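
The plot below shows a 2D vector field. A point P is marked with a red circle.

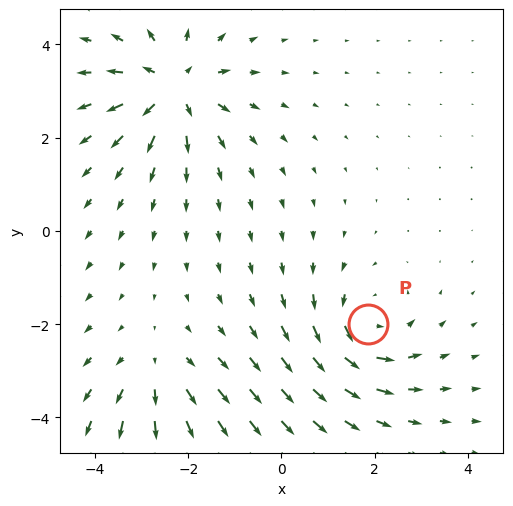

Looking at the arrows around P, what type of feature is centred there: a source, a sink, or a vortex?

At P (1.8, -2.0) the arrows circulate counterclockwise. Divergence ≈0, curl about +3 — near-zero divergence with nonzero curl is a vortex.

vortex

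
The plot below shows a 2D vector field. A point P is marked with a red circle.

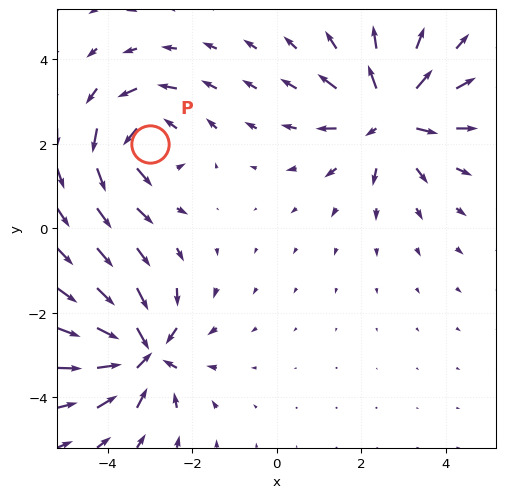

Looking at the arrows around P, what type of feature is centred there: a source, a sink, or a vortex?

vortex

At P (-3.0, 2.0) the arrows circulate counterclockwise. Divergence ≈0, curl about +5 — near-zero divergence with nonzero curl is a vortex.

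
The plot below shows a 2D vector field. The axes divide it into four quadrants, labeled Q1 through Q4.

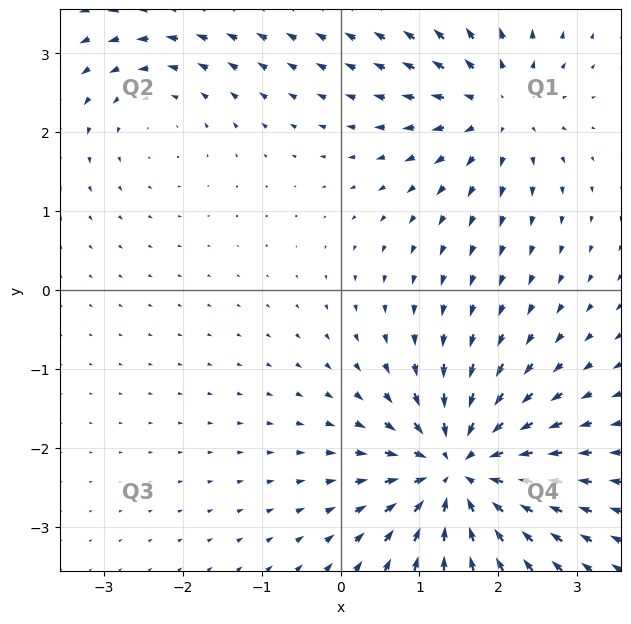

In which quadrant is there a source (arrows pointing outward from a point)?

Q1

The source sits at approximately (2.0, 2.3), which lies in quadrant Q1. The divergence there is about +4, positive as expected for a source.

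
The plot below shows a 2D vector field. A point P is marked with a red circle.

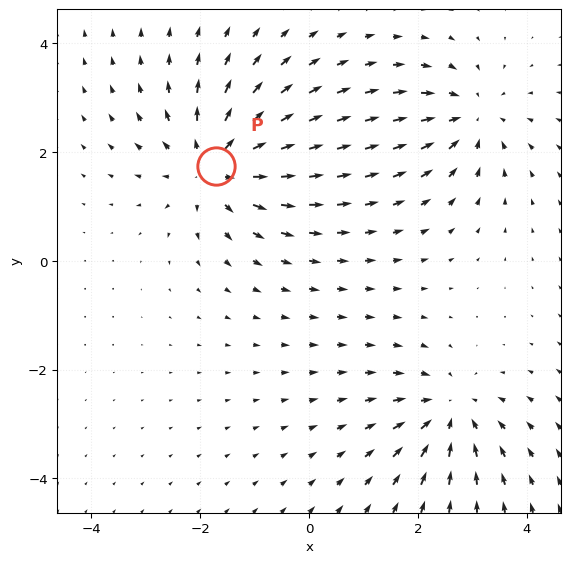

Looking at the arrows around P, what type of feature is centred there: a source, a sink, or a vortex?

At P (-1.7, 1.7) the arrows spread outward. Divergence about +5, curl ≈0 — positive divergence with near-zero curl is a source.

source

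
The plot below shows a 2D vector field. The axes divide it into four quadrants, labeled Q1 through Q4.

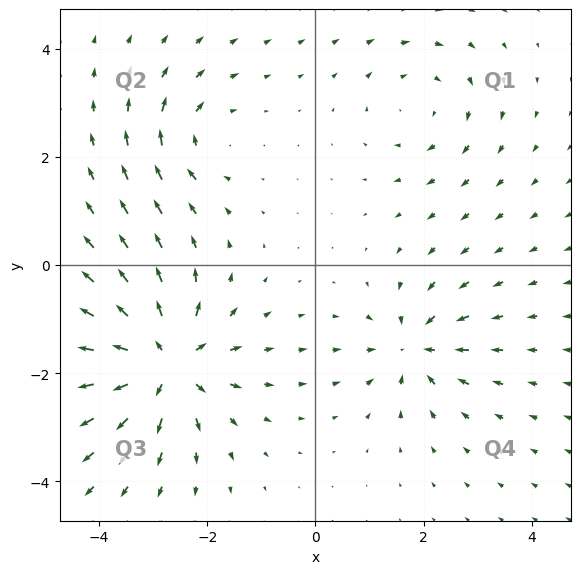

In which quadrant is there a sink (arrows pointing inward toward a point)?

Q4

The sink sits at approximately (1.8, -1.5), which lies in quadrant Q4. The divergence there is about -4, negative as expected for a sink.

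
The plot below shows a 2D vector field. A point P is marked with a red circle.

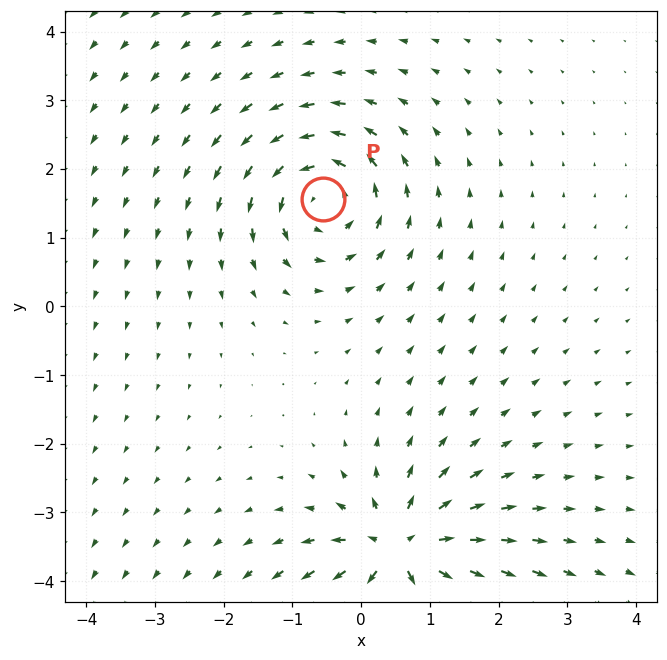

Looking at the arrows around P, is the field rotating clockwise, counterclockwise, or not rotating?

counterclockwise

Near P at (-0.6, 1.6) the arrows circulate counterclockwise. The curl (z-component) there is about +5; positive curl means counterclockwise rotation.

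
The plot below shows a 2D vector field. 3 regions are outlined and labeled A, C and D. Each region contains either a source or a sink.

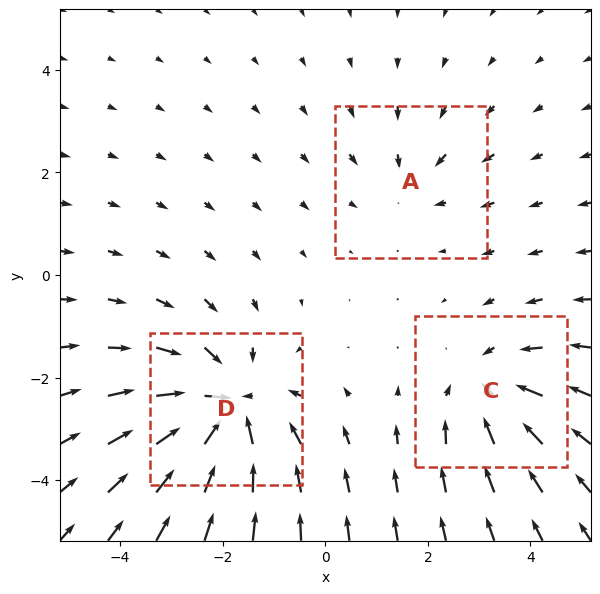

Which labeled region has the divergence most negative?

Divergence at each region's feature centre — A: about -2, C: about -3, D: about -5. Region D is most negative.

D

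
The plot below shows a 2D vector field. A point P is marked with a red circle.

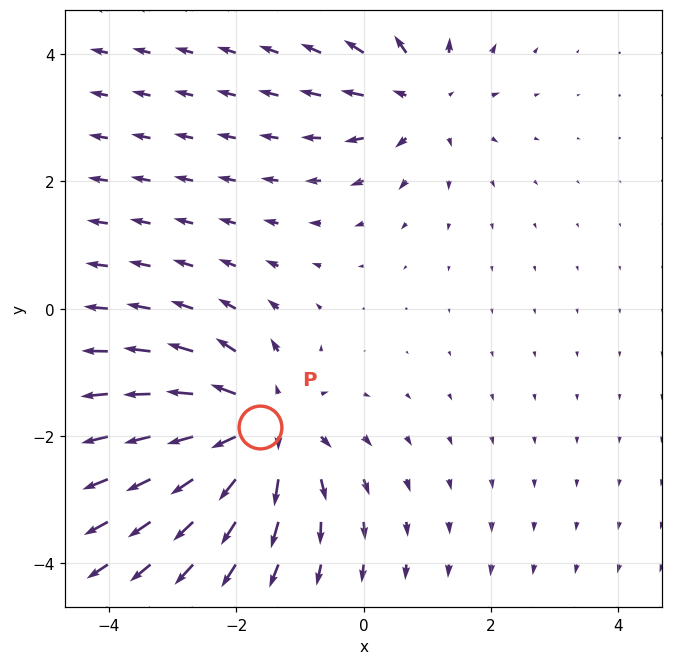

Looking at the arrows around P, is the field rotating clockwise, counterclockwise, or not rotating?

not rotating

Near P at (-1.6, -1.9) the arrows show no circulation. The curl there is ≈0.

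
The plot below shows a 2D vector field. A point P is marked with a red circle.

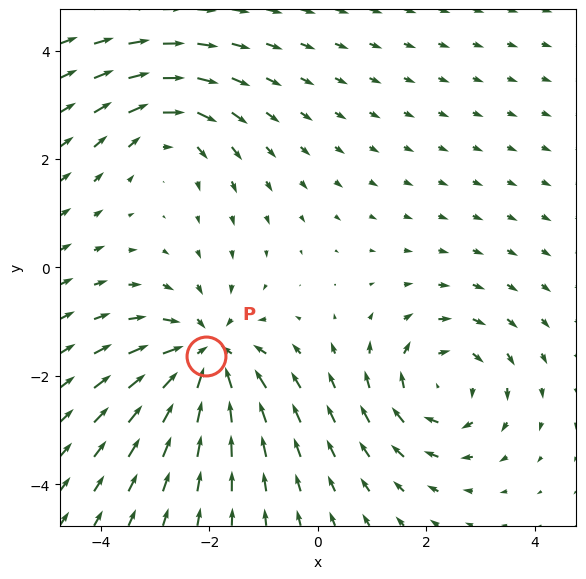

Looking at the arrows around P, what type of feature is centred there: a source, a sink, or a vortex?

At P (-2.1, -1.6) the arrows converge inward. Divergence about -6, curl ≈0 — negative divergence with near-zero curl is a sink.

sink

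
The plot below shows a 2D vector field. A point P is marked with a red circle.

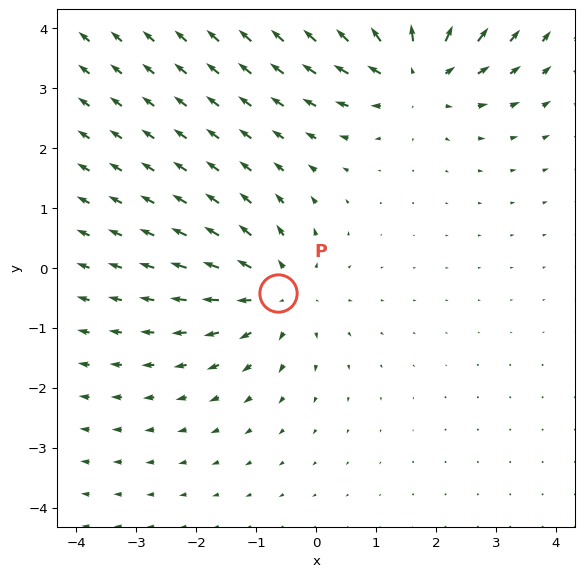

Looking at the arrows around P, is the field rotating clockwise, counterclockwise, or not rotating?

Near P at (-0.6, -0.4) the arrows show no circulation. The curl there is ≈0.

not rotating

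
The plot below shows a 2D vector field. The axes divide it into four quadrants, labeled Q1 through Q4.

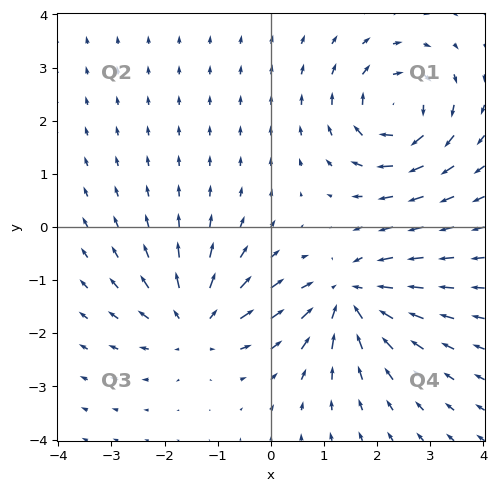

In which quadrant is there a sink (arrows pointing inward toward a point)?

The sink sits at approximately (1.4, -1.3), which lies in quadrant Q4. The divergence there is about -4, negative as expected for a sink.

Q4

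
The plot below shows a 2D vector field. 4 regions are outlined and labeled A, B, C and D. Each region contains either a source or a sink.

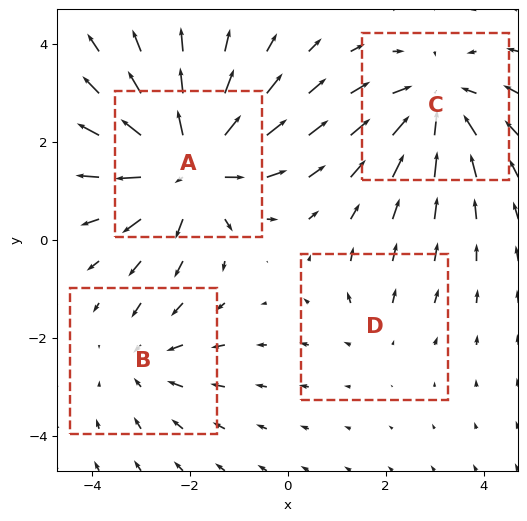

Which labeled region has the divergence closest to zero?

Divergence at each region's feature centre — A: about +6, B: about -3, C: about -4, D: about +2. Region D is closest to zero.

D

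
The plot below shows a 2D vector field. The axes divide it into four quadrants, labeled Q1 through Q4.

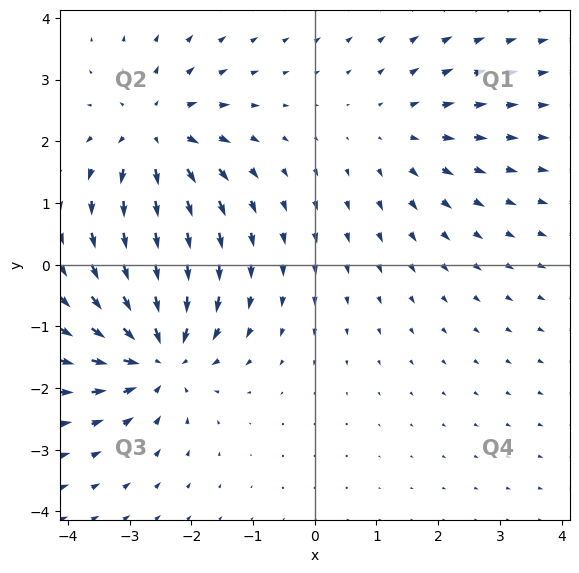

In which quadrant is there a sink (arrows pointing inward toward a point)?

The sink sits at approximately (-2.5, -1.5), which lies in quadrant Q3. The divergence there is about -5, negative as expected for a sink.

Q3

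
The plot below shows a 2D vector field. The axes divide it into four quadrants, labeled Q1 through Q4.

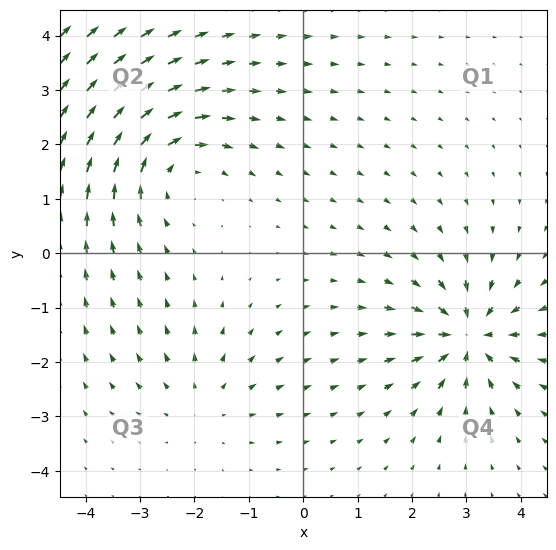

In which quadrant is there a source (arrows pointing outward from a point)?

Q3

The source sits at approximately (-1.8, -2.8), which lies in quadrant Q3. The divergence there is about +2, positive as expected for a source.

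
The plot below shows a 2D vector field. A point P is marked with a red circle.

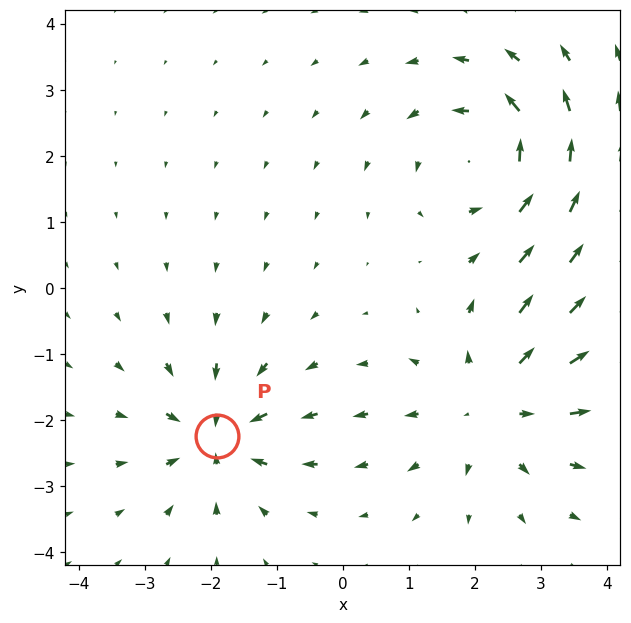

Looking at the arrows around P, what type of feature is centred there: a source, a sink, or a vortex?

At P (-1.9, -2.2) the arrows converge inward. Divergence about -5, curl ≈0 — negative divergence with near-zero curl is a sink.

sink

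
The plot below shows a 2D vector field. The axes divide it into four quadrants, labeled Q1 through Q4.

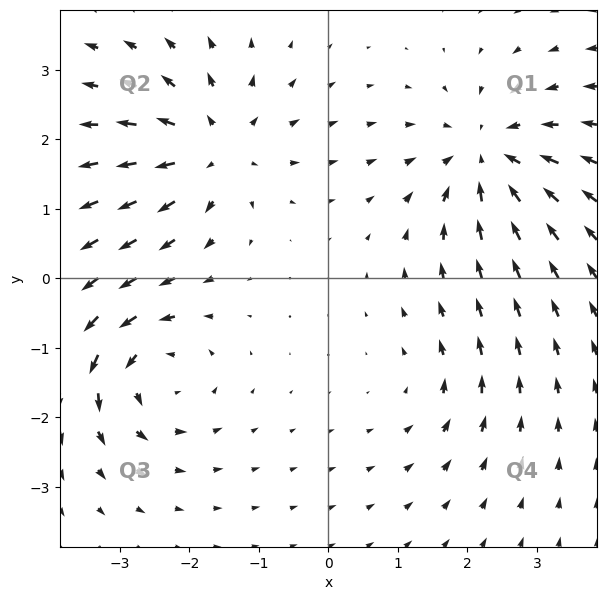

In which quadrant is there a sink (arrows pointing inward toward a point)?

Q1

The sink sits at approximately (2.3, 1.8), which lies in quadrant Q1. The divergence there is about -6, negative as expected for a sink.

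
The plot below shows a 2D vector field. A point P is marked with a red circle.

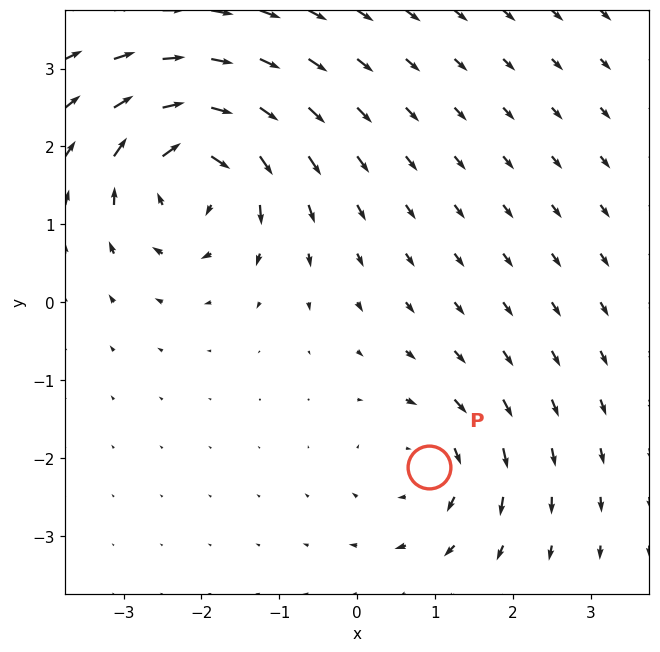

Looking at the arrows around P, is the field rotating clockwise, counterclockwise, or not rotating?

clockwise

Near P at (0.9, -2.1) the arrows circulate clockwise. The curl (z-component) there is about -4; negative curl means clockwise rotation.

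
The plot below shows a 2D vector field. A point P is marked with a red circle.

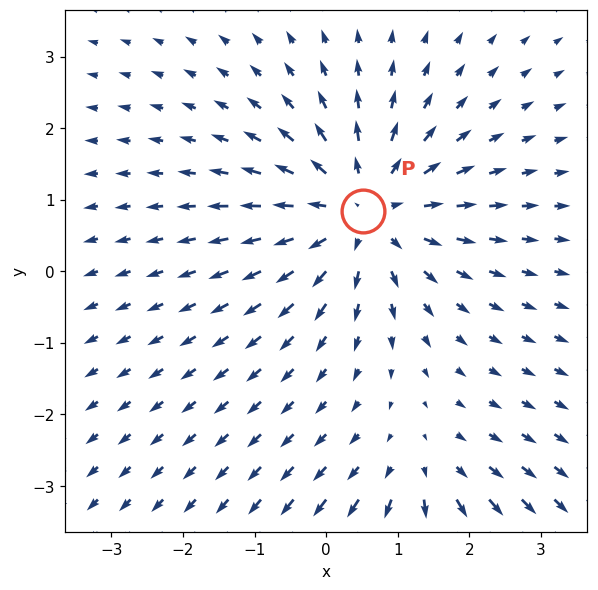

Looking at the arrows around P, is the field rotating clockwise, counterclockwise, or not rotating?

not rotating

Near P at (0.5, 0.8) the arrows show no circulation. The curl there is ≈0.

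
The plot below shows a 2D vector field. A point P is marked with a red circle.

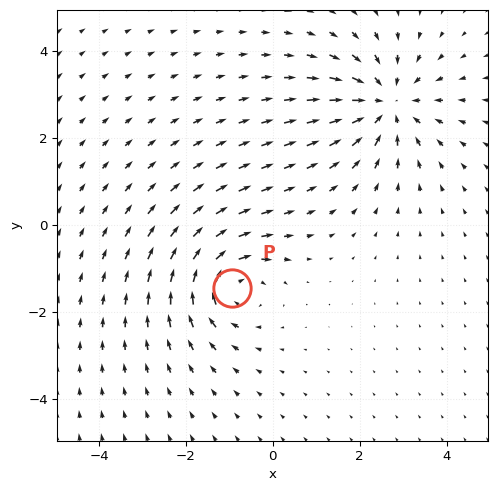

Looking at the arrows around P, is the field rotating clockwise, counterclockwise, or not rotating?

clockwise

Near P at (-0.9, -1.5) the arrows circulate clockwise. The curl (z-component) there is about -4; negative curl means clockwise rotation.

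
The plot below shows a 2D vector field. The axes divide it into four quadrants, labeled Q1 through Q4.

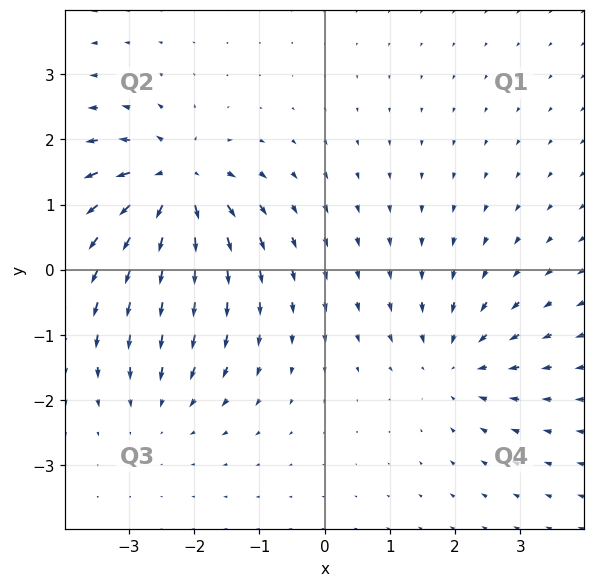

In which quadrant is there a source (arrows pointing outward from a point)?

The source sits at approximately (-2.3, 1.3), which lies in quadrant Q2. The divergence there is about +7, positive as expected for a source.

Q2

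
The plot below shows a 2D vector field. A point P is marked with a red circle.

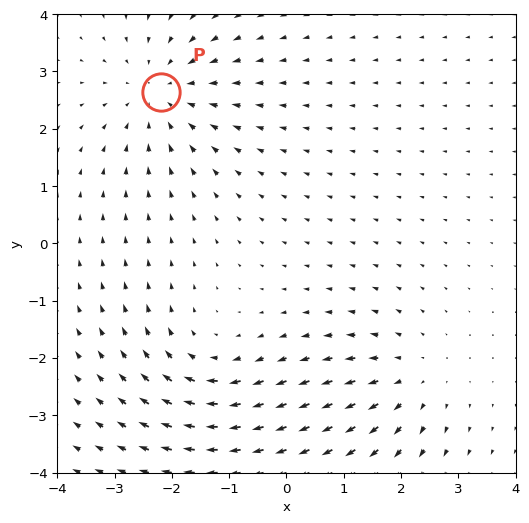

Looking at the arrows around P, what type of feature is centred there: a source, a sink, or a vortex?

sink

At P (-2.2, 2.6) the arrows converge inward. Divergence about -4, curl ≈0 — negative divergence with near-zero curl is a sink.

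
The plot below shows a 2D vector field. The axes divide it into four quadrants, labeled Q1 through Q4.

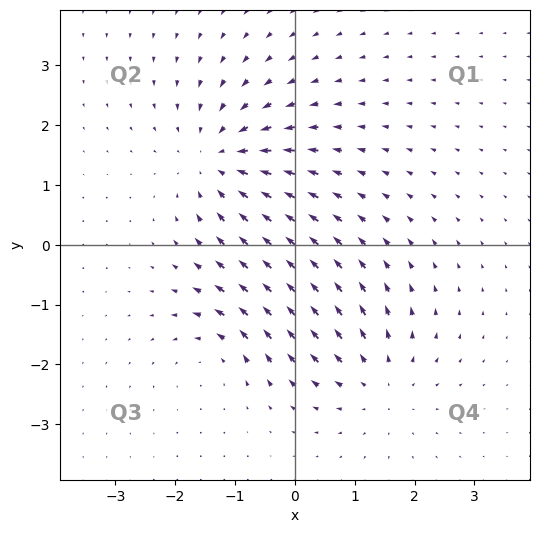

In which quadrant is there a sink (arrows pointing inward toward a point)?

The sink sits at approximately (-1.3, 1.4), which lies in quadrant Q2. The divergence there is about -5, negative as expected for a sink.

Q2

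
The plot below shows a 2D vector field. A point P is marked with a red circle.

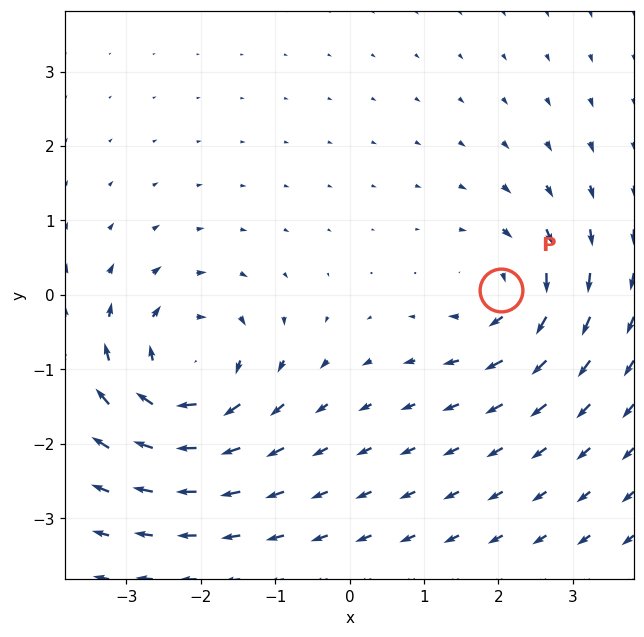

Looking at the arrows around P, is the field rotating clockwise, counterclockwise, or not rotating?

Near P at (2.0, 0.1) the arrows circulate clockwise. The curl (z-component) there is about -5; negative curl means clockwise rotation.

clockwise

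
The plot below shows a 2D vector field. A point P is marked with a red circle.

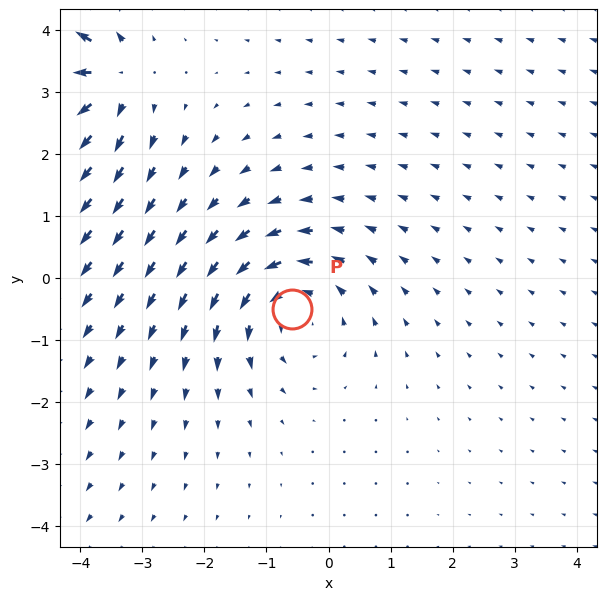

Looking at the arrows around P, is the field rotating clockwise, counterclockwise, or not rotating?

Near P at (-0.6, -0.5) the arrows circulate counterclockwise. The curl (z-component) there is about +3; positive curl means counterclockwise rotation.

counterclockwise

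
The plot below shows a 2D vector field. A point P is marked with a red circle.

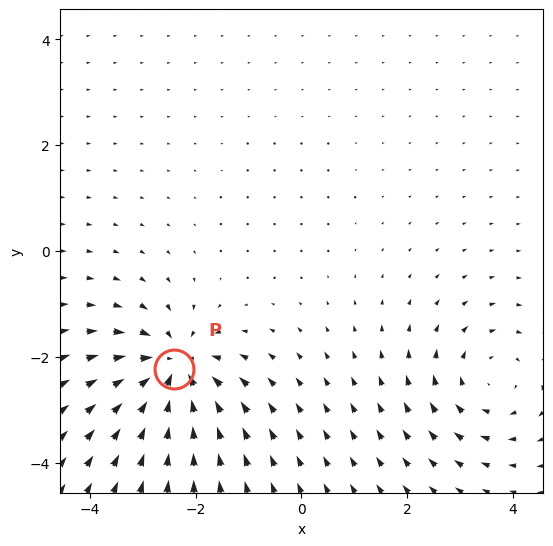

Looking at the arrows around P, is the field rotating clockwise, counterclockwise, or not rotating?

not rotating

Near P at (-2.4, -2.2) the arrows show no circulation. The curl there is ≈0.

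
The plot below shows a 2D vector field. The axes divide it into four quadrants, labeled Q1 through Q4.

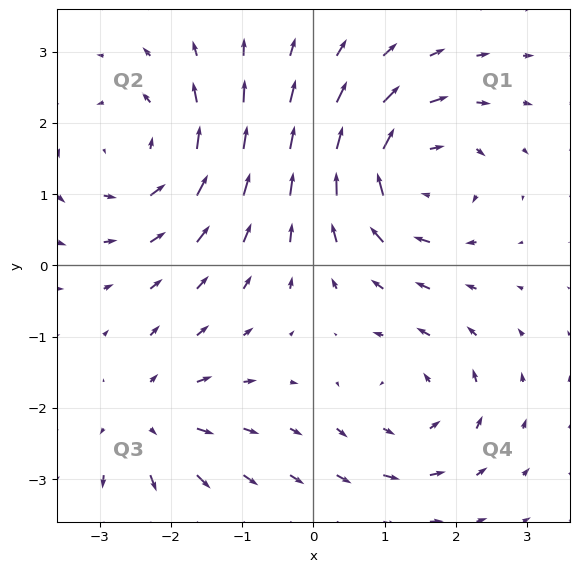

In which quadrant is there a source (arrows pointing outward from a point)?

Q3

The source sits at approximately (-2.3, -2.2), which lies in quadrant Q3. The divergence there is about +4, positive as expected for a source.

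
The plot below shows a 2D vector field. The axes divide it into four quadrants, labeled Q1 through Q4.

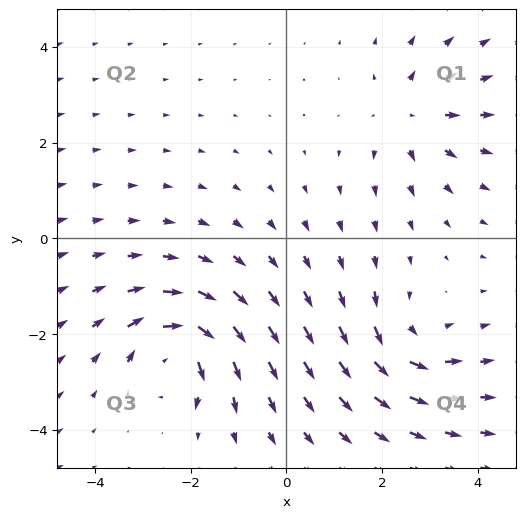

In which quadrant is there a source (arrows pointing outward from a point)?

The source sits at approximately (2.6, 2.6), which lies in quadrant Q1. The divergence there is about +3, positive as expected for a source.

Q1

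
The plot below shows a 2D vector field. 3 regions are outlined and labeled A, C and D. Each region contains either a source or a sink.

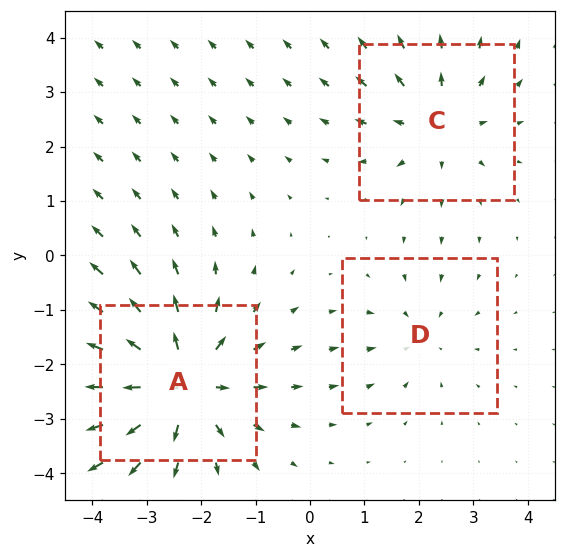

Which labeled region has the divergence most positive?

Divergence at each region's feature centre — A: about +5, C: about +3, D: about -2. Region A is most positive.

A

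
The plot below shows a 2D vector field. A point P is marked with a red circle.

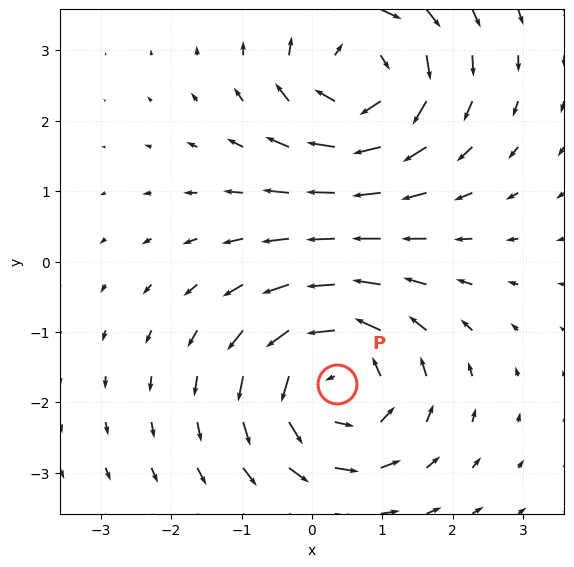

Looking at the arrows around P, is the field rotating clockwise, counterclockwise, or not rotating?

Near P at (0.4, -1.7) the arrows circulate counterclockwise. The curl (z-component) there is about +3; positive curl means counterclockwise rotation.

counterclockwise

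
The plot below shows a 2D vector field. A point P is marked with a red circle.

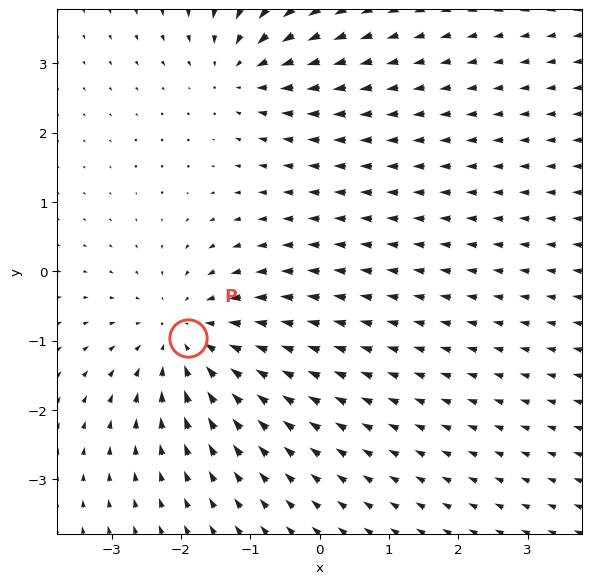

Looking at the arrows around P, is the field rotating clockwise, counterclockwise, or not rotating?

not rotating

Near P at (-1.9, -1.0) the arrows show no circulation. The curl there is ≈0.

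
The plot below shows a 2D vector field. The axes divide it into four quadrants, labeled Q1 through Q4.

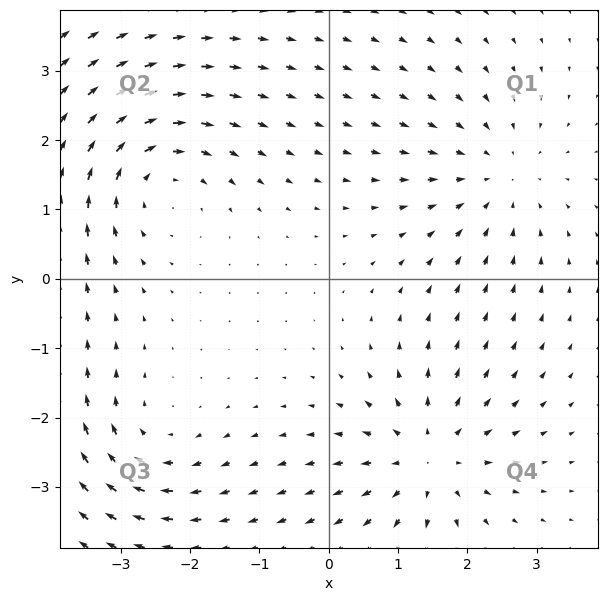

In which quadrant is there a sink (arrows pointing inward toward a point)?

The sink sits at approximately (2.4, 1.5), which lies in quadrant Q1. The divergence there is about -3, negative as expected for a sink.

Q1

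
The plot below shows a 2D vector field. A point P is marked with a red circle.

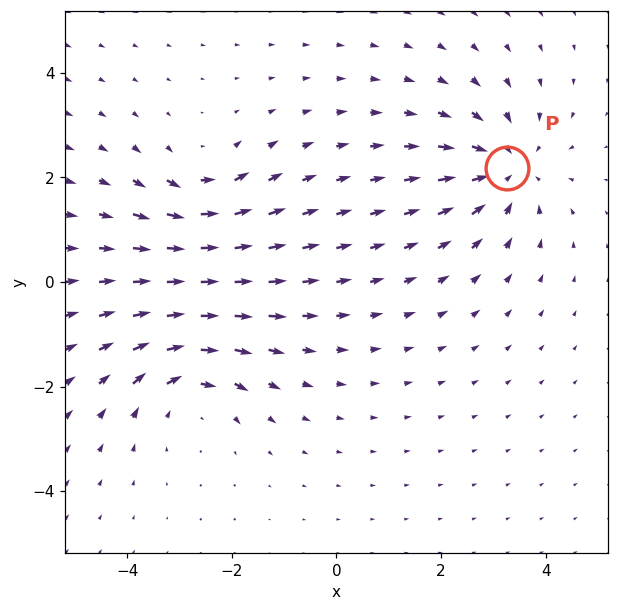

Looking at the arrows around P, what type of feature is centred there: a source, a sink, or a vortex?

sink

At P (3.3, 2.2) the arrows converge inward. Divergence about -4, curl ≈0 — negative divergence with near-zero curl is a sink.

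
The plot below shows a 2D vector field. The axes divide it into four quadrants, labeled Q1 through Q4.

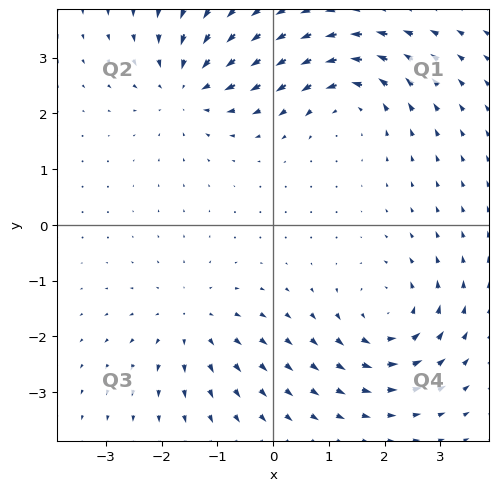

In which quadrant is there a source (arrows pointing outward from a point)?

Q3

The source sits at approximately (-1.5, -1.7), which lies in quadrant Q3. The divergence there is about +4, positive as expected for a source.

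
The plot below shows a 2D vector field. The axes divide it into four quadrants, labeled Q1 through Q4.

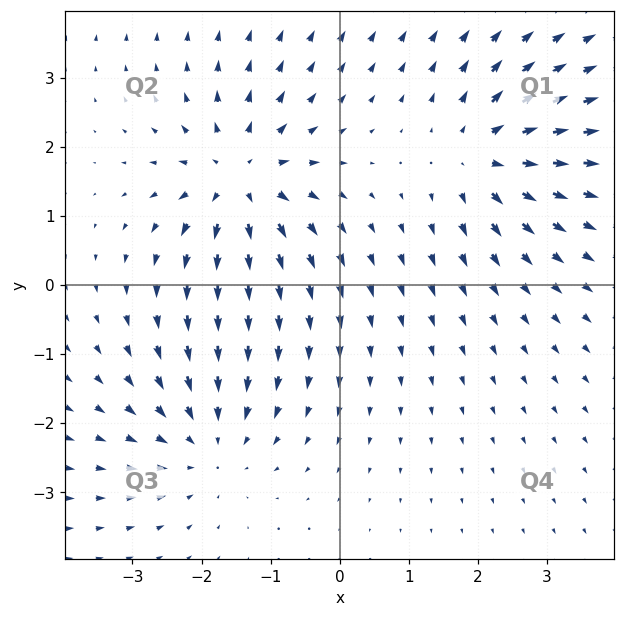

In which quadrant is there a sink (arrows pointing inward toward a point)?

The sink sits at approximately (-1.9, -2.3), which lies in quadrant Q3. The divergence there is about -4, negative as expected for a sink.

Q3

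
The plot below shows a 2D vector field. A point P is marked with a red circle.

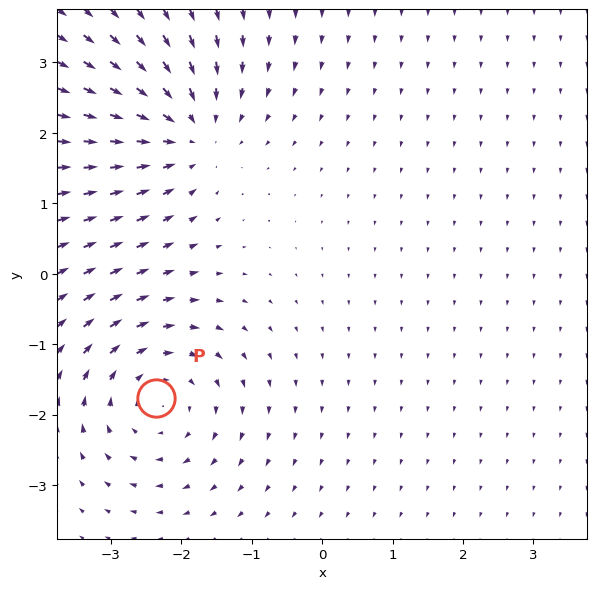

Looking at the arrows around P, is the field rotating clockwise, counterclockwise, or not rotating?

clockwise

Near P at (-2.4, -1.8) the arrows circulate clockwise. The curl (z-component) there is about -3; negative curl means clockwise rotation.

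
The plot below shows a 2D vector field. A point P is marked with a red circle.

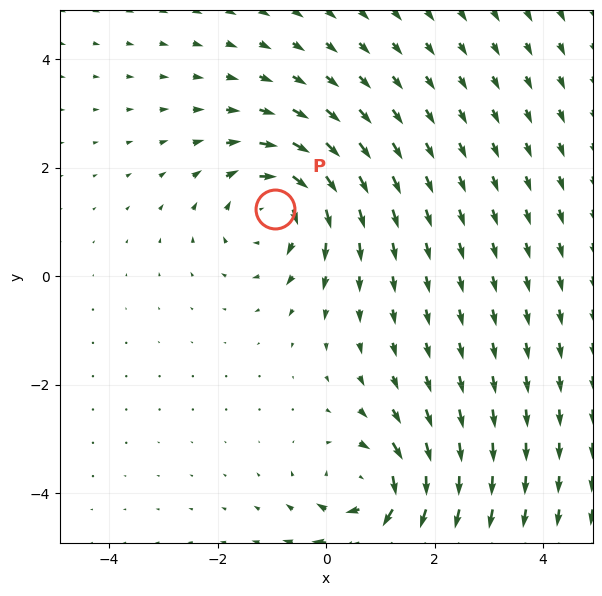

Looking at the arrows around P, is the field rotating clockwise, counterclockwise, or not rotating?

clockwise

Near P at (-0.9, 1.2) the arrows circulate clockwise. The curl (z-component) there is about -3; negative curl means clockwise rotation.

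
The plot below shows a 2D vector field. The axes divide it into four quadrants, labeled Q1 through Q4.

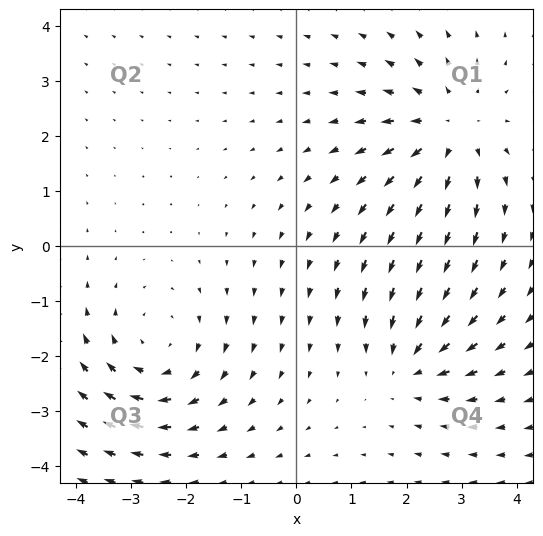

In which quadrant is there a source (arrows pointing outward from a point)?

The source sits at approximately (2.8, 2.1), which lies in quadrant Q1. The divergence there is about +4, positive as expected for a source.

Q1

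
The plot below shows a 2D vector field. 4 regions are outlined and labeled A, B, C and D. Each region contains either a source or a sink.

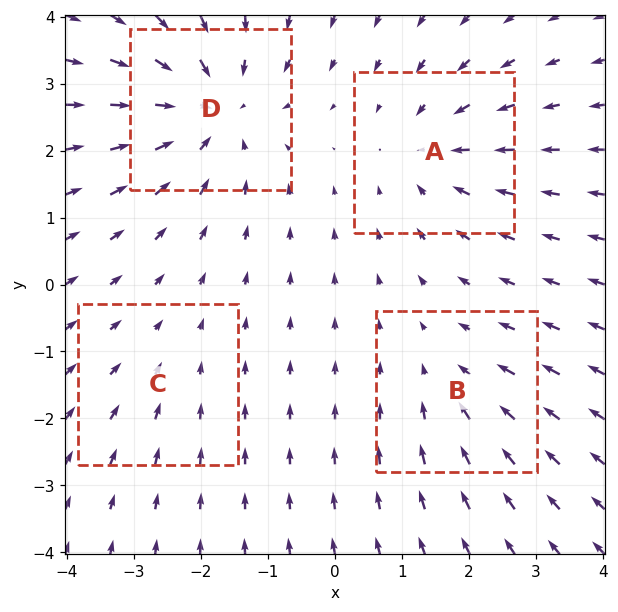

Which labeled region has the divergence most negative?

Divergence at each region's feature centre — A: about -4, B: about -3, C: about -2, D: about -6. Region D is most negative.

D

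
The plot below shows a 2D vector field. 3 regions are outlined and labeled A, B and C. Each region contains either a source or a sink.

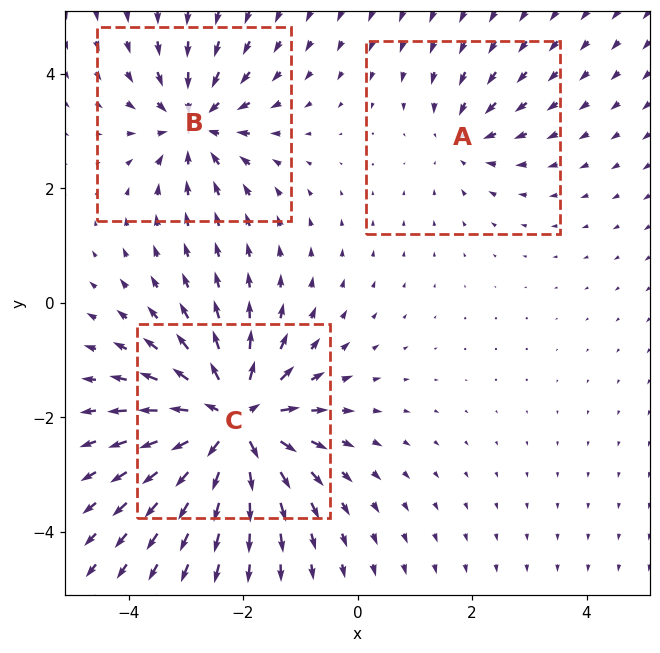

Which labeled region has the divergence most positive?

C

Divergence at each region's feature centre — A: about -2, B: about -4, C: about +7. Region C is most positive.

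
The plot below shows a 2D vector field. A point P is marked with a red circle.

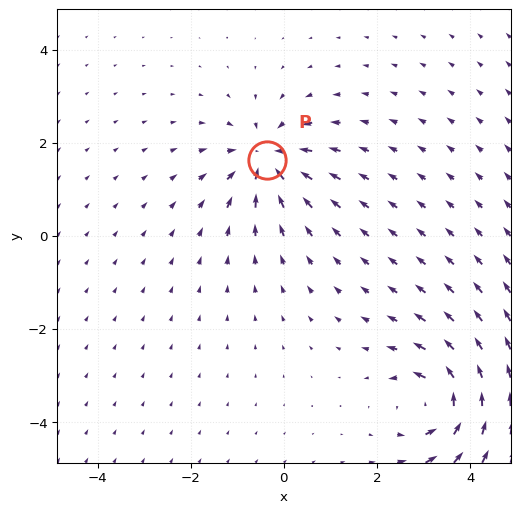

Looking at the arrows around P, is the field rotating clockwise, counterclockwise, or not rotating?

not rotating

Near P at (-0.4, 1.6) the arrows show no circulation. The curl there is ≈0.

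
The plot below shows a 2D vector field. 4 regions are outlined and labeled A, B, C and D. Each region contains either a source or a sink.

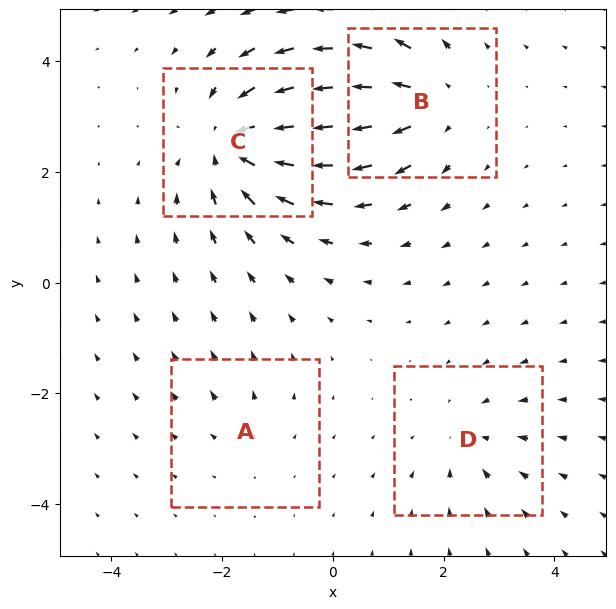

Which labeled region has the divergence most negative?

Divergence at each region's feature centre — A: about +2, B: about +5, C: about -6, D: about -3. Region C is most negative.

C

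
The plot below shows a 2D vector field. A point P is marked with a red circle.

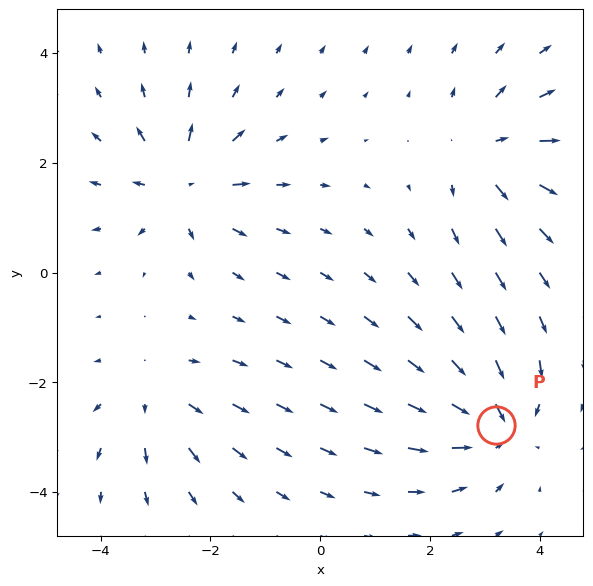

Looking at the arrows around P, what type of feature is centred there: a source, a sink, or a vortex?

At P (3.2, -2.8) the arrows converge inward. Divergence about -6, curl ≈0 — negative divergence with near-zero curl is a sink.

sink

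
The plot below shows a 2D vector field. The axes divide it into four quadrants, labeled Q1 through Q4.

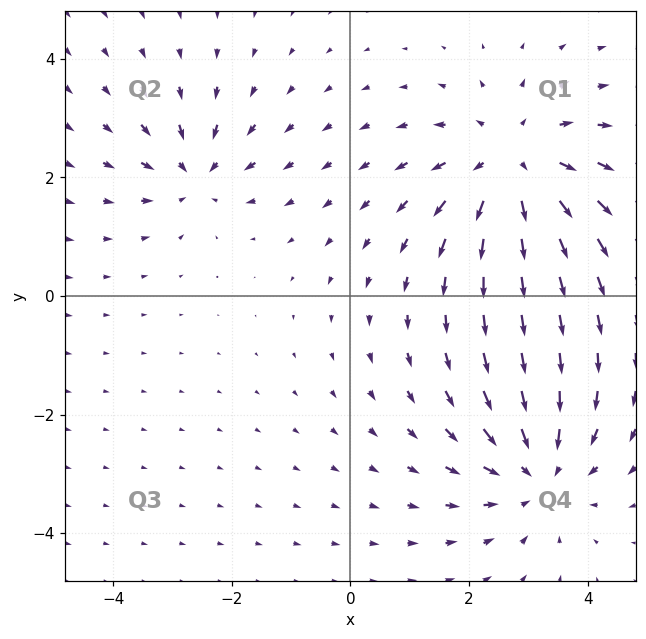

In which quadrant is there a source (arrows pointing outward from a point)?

The source sits at approximately (2.7, 2.2), which lies in quadrant Q1. The divergence there is about +4, positive as expected for a source.

Q1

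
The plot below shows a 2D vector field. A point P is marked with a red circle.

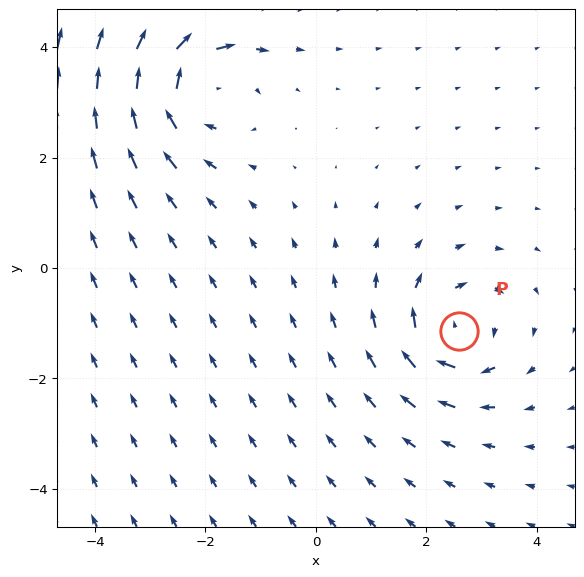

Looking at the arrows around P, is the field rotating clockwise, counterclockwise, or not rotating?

clockwise

Near P at (2.6, -1.1) the arrows circulate clockwise. The curl (z-component) there is about -5; negative curl means clockwise rotation.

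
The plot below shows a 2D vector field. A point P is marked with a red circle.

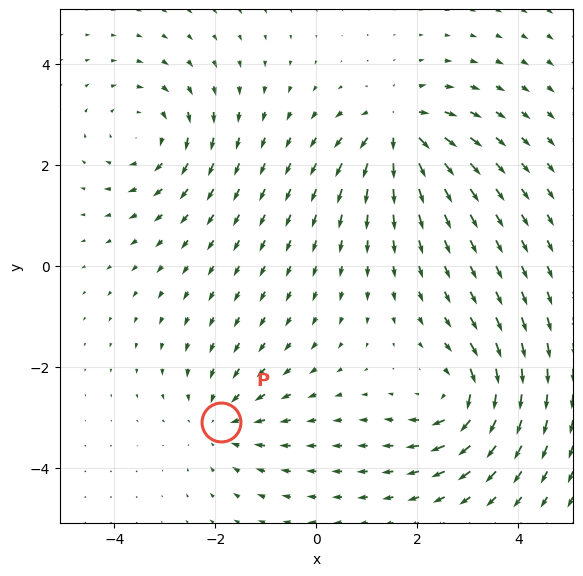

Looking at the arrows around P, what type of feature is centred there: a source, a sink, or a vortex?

sink

At P (-1.9, -3.1) the arrows converge inward. Divergence about -3, curl ≈0 — negative divergence with near-zero curl is a sink.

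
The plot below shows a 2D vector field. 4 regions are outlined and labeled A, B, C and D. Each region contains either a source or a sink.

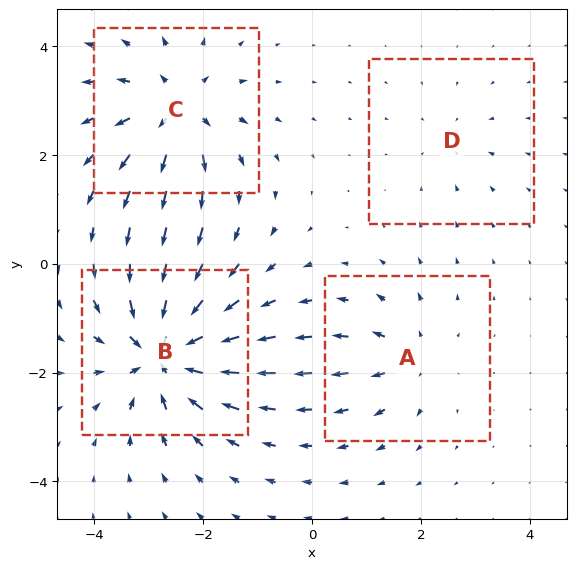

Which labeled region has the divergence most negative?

B

Divergence at each region's feature centre — A: about +4, B: about -8, C: about +6, D: about -2. Region B is most negative.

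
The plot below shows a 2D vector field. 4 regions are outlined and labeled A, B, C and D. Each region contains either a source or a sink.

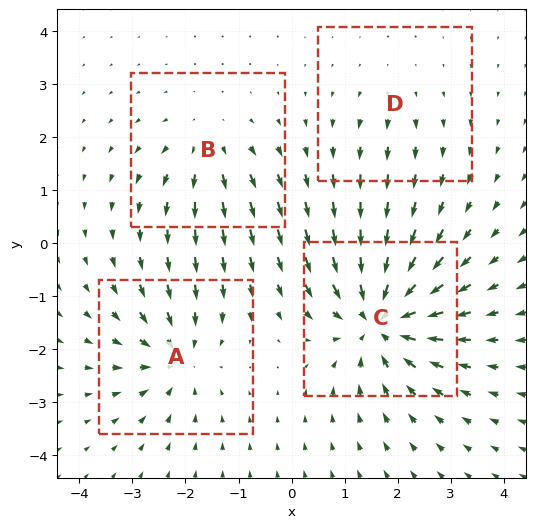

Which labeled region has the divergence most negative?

C

Divergence at each region's feature centre — A: about -5, B: about +4, C: about -8, D: about +2. Region C is most negative.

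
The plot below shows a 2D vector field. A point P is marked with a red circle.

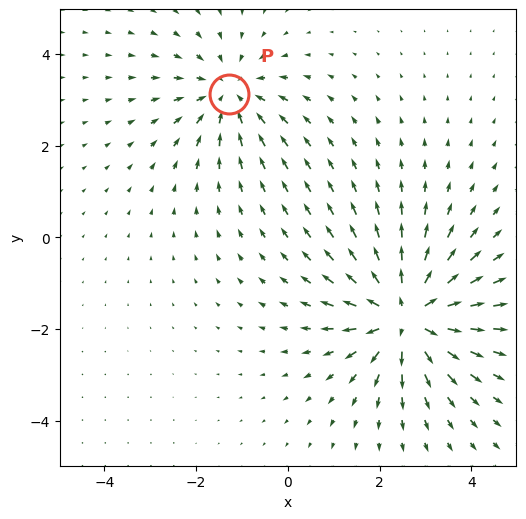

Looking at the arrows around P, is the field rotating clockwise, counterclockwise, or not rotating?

not rotating

Near P at (-1.3, 3.1) the arrows show no circulation. The curl there is ≈0.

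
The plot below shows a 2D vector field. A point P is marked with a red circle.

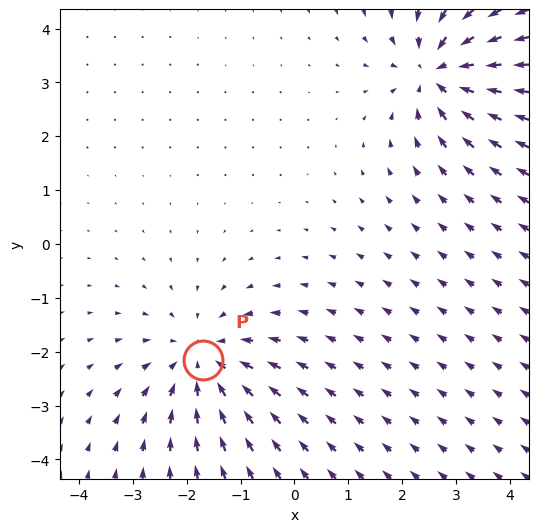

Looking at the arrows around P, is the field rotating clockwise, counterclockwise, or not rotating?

Near P at (-1.7, -2.2) the arrows show no circulation. The curl there is ≈0.

not rotating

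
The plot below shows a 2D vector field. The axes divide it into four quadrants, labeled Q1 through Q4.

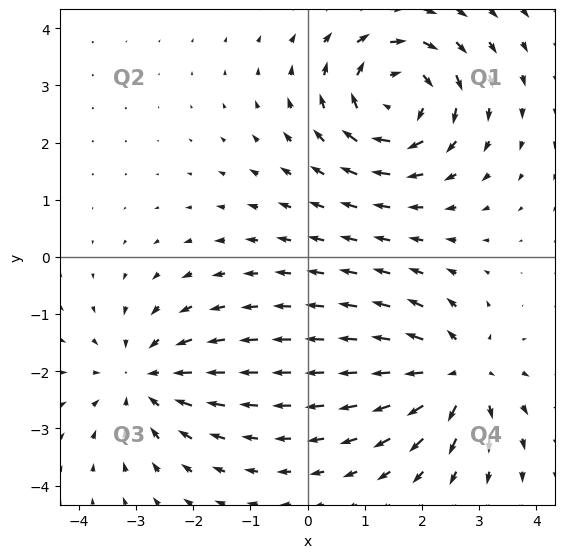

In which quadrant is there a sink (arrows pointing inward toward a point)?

The sink sits at approximately (-2.9, -2.1), which lies in quadrant Q3. The divergence there is about -4, negative as expected for a sink.

Q3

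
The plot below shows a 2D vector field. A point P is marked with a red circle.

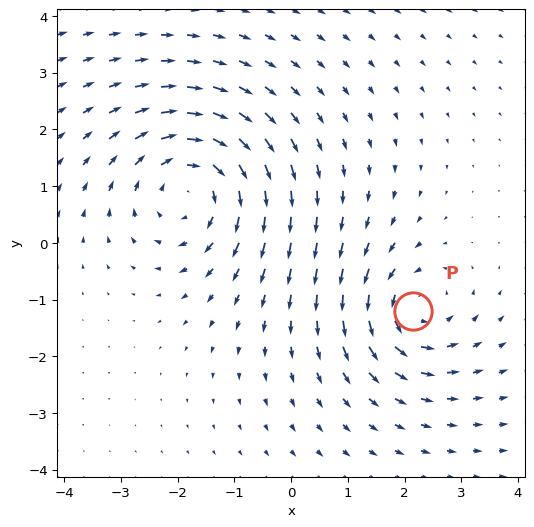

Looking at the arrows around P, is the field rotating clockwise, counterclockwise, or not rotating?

Near P at (2.1, -1.2) the arrows circulate counterclockwise. The curl (z-component) there is about +4; positive curl means counterclockwise rotation.

counterclockwise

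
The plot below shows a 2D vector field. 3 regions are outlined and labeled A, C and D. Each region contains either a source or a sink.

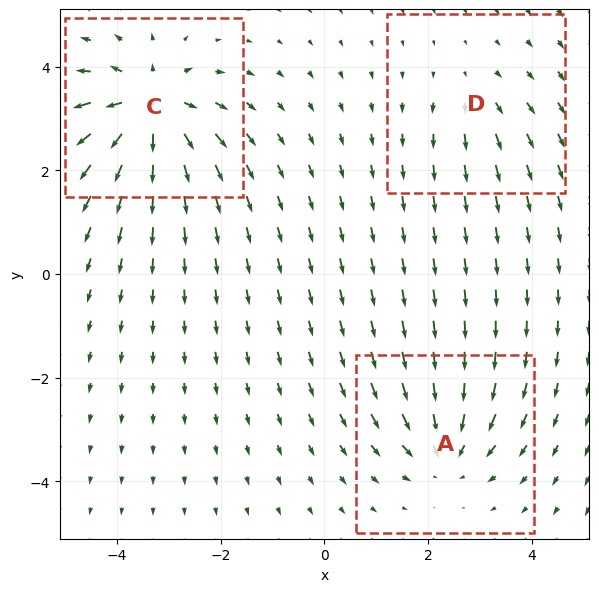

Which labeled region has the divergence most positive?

C

Divergence at each region's feature centre — A: about -4, C: about +6, D: about +2. Region C is most positive.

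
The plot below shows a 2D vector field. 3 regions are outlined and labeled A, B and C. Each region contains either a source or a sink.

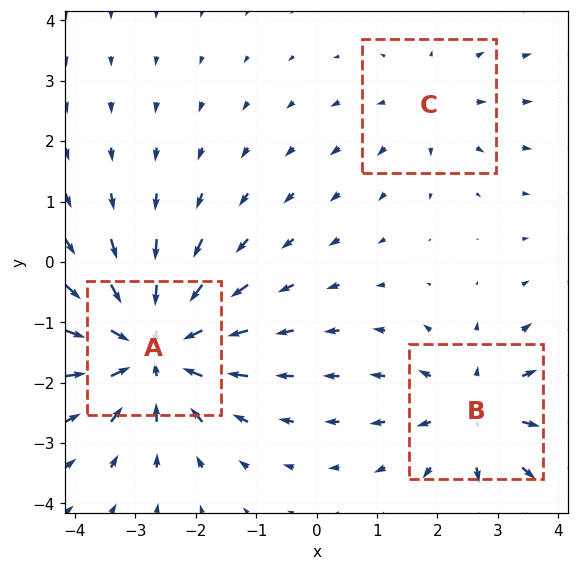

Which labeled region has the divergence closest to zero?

C

Divergence at each region's feature centre — A: about -5, B: about +3, C: about +2. Region C is closest to zero.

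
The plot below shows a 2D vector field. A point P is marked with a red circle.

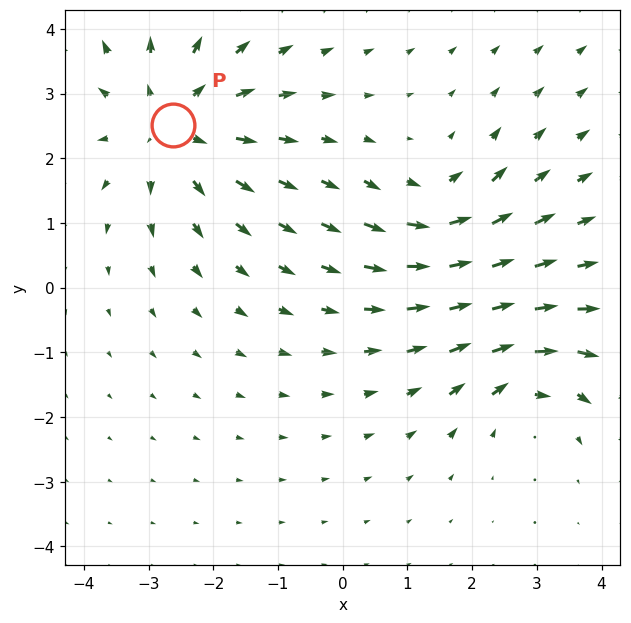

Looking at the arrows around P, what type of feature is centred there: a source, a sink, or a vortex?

At P (-2.6, 2.5) the arrows spread outward. Divergence about +4, curl ≈0 — positive divergence with near-zero curl is a source.

source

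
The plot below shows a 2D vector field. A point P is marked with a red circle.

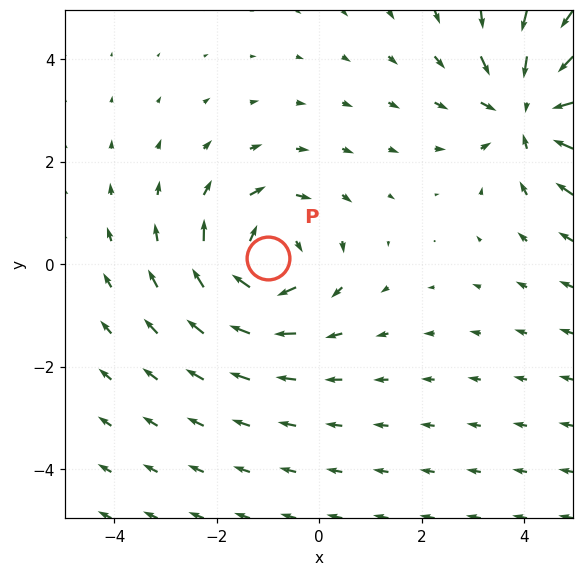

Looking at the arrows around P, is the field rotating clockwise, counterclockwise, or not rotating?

Near P at (-1.0, 0.1) the arrows circulate clockwise. The curl (z-component) there is about -4; negative curl means clockwise rotation.

clockwise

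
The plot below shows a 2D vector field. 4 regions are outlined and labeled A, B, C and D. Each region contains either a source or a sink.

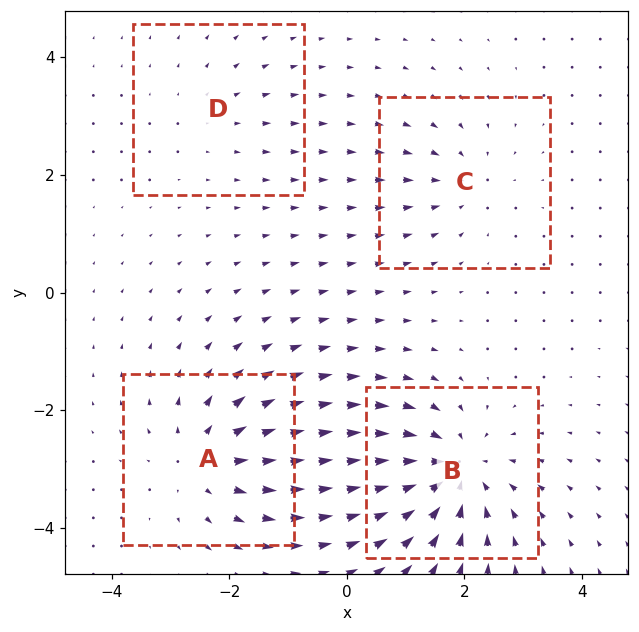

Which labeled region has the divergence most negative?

Divergence at each region's feature centre — A: about +5, B: about -6, C: about -3, D: about +2. Region B is most negative.

B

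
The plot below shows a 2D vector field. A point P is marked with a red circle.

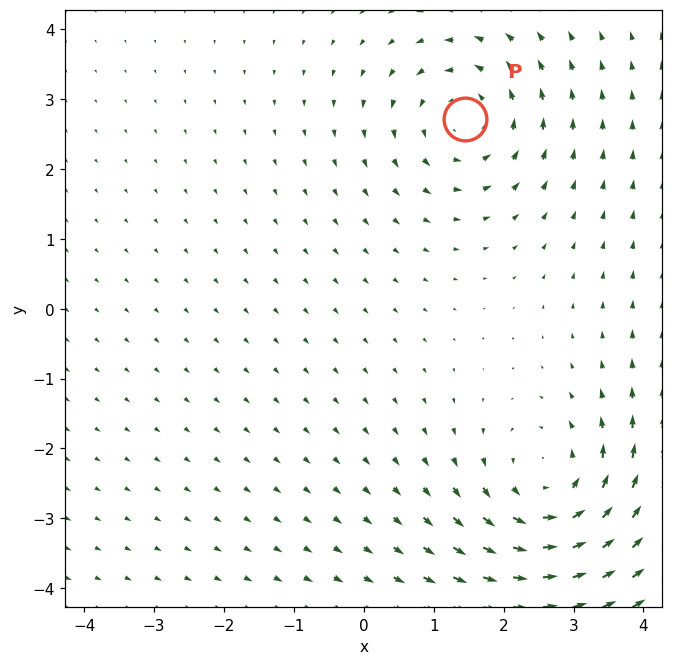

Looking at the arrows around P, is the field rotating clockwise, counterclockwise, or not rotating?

counterclockwise

Near P at (1.4, 2.7) the arrows circulate counterclockwise. The curl (z-component) there is about +3; positive curl means counterclockwise rotation.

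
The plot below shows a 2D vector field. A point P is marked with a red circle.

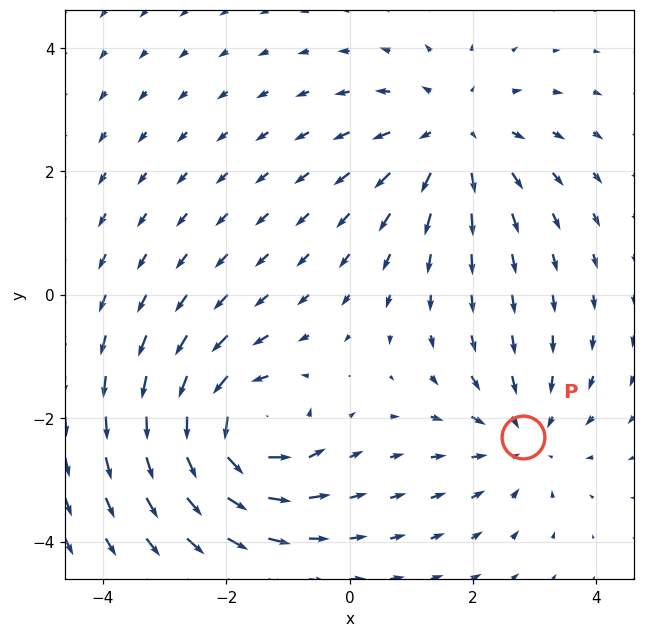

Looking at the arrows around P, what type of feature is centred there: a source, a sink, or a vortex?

sink

At P (2.8, -2.3) the arrows converge inward. Divergence about -3, curl ≈0 — negative divergence with near-zero curl is a sink.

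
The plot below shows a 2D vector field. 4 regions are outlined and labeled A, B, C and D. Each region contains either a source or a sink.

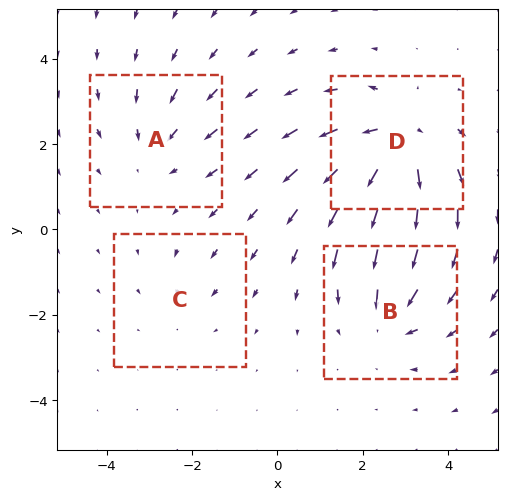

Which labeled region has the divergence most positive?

D

Divergence at each region's feature centre — A: about -3, B: about -4, C: about -2, D: about +6. Region D is most positive.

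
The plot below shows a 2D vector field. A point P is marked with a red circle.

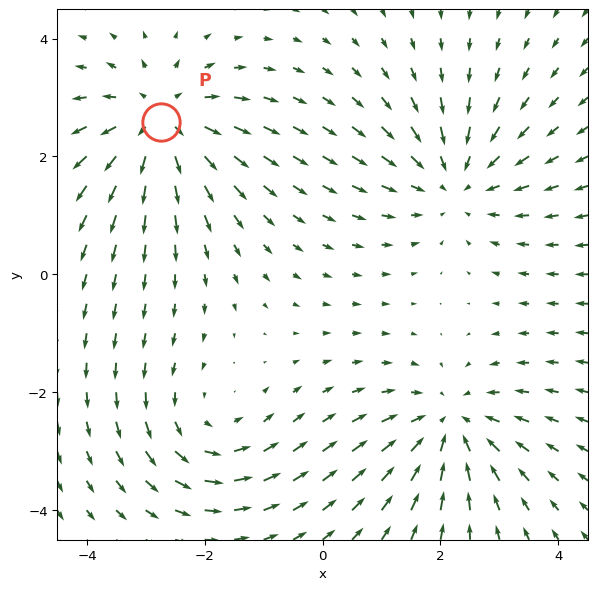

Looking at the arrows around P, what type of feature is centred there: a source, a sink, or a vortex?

At P (-2.7, 2.6) the arrows spread outward. Divergence about +5, curl ≈0 — positive divergence with near-zero curl is a source.

source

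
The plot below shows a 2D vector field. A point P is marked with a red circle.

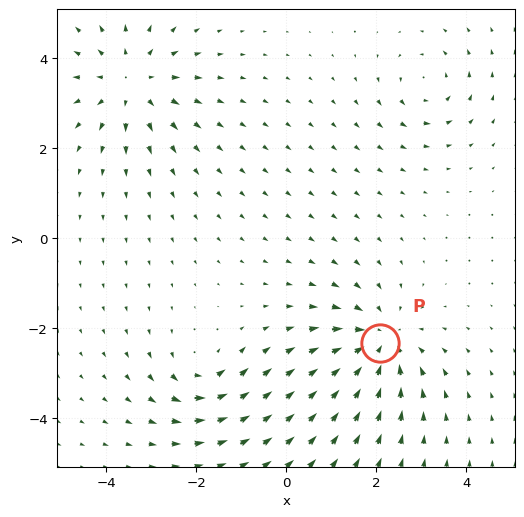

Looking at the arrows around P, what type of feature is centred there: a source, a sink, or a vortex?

sink

At P (2.1, -2.3) the arrows converge inward. Divergence about -5, curl ≈0 — negative divergence with near-zero curl is a sink.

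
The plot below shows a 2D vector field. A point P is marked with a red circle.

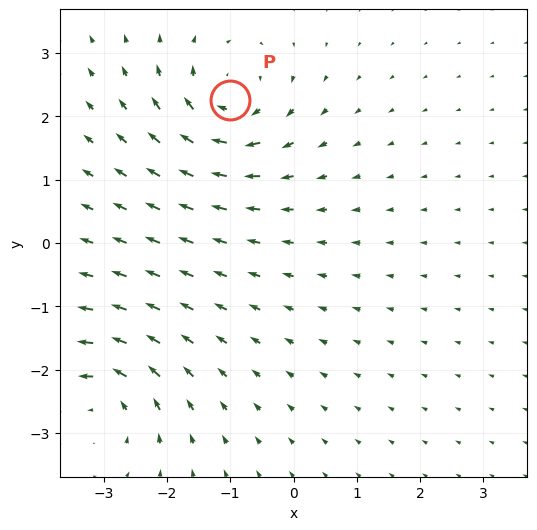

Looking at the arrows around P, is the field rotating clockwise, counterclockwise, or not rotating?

clockwise

Near P at (-1.0, 2.3) the arrows circulate clockwise. The curl (z-component) there is about -4; negative curl means clockwise rotation.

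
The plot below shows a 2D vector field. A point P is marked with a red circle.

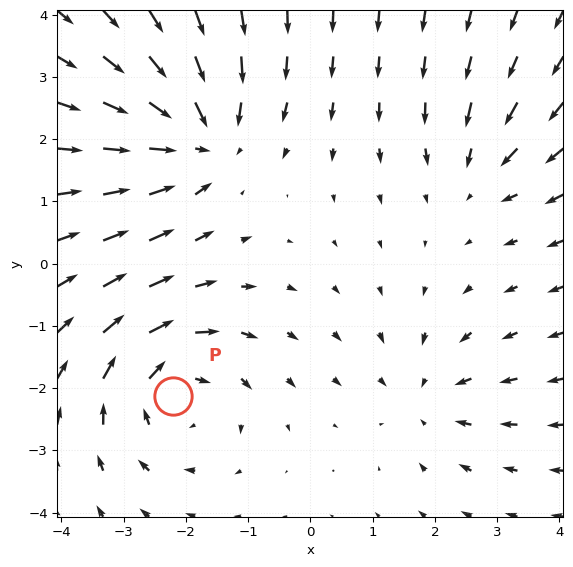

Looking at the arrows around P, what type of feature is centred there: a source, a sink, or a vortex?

vortex

At P (-2.2, -2.1) the arrows circulate clockwise. Divergence ≈0, curl about -4 — near-zero divergence with nonzero curl is a vortex.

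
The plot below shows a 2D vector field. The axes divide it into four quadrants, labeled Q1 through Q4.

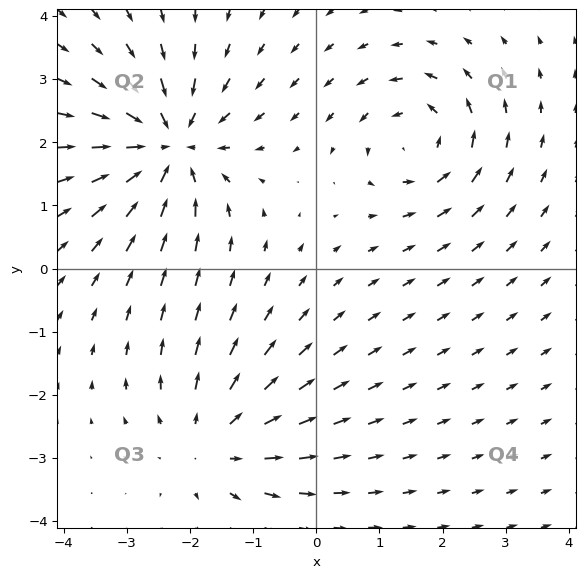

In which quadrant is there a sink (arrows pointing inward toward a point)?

The sink sits at approximately (-2.3, 1.9), which lies in quadrant Q2. The divergence there is about -5, negative as expected for a sink.

Q2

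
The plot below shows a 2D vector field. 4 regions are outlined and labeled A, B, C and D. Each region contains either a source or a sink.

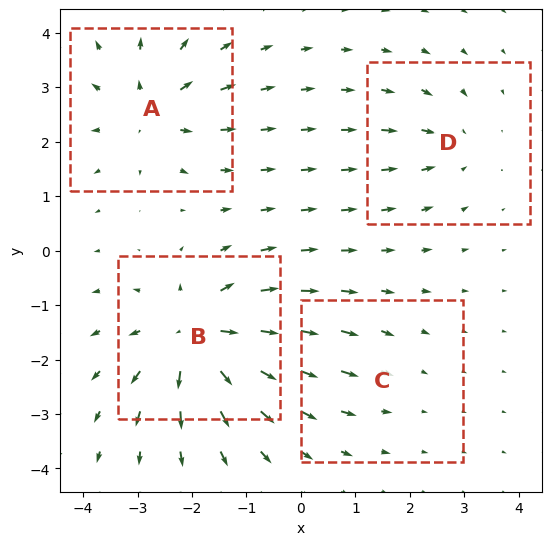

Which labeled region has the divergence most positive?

B

Divergence at each region's feature centre — A: about +5, B: about +8, C: about -2, D: about -3. Region B is most positive.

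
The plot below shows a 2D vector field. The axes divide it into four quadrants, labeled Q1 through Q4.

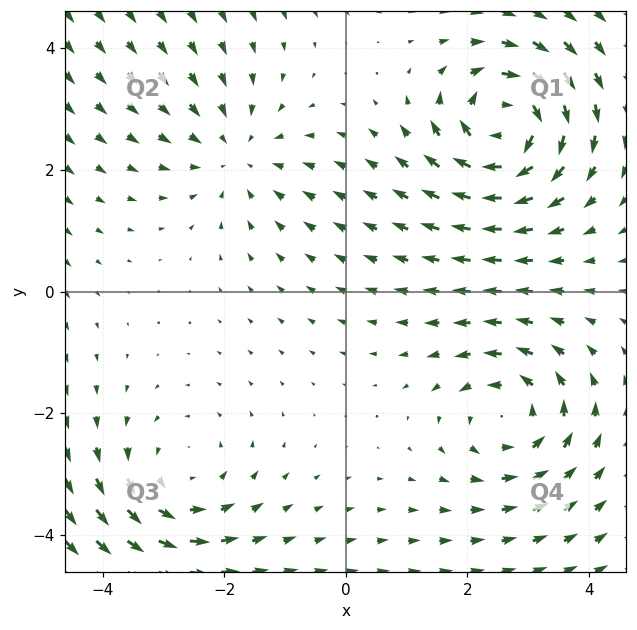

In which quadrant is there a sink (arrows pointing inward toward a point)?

The sink sits at approximately (-1.8, 2.3), which lies in quadrant Q2. The divergence there is about -2, negative as expected for a sink.

Q2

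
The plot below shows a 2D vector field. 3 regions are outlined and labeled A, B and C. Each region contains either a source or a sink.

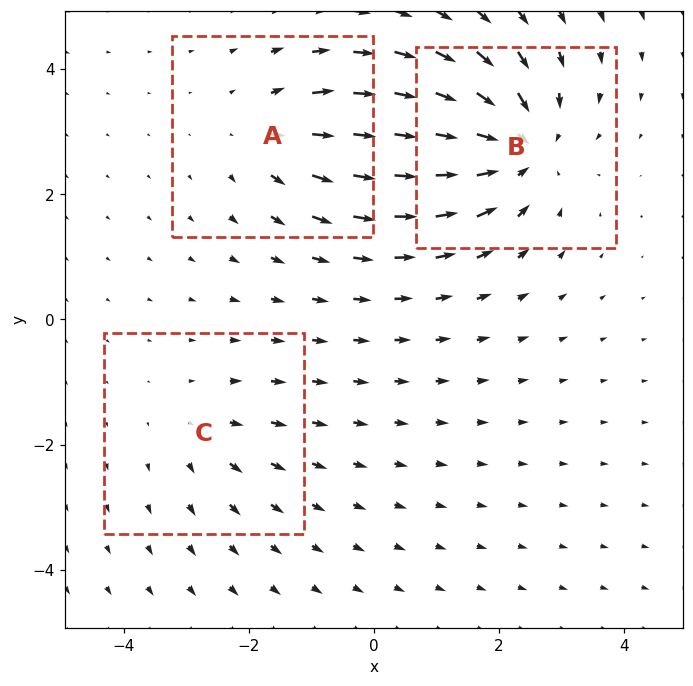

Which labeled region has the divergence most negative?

B

Divergence at each region's feature centre — A: about +3, B: about -5, C: about +2. Region B is most negative.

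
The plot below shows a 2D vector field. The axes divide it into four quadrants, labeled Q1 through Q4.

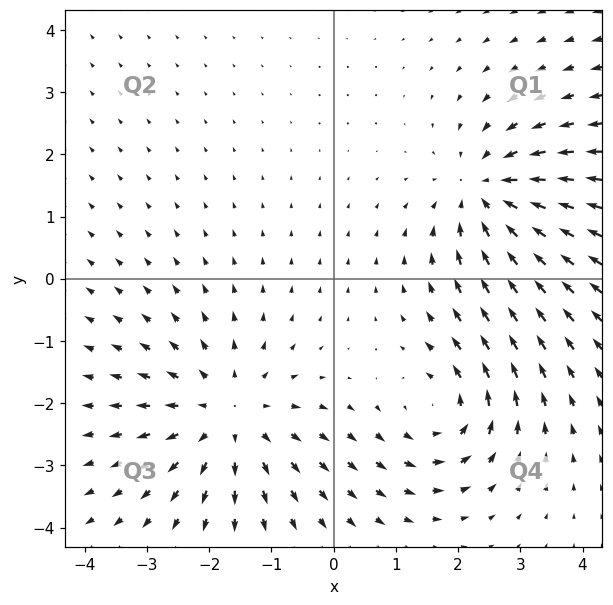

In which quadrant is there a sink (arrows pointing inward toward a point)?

Q1

The sink sits at approximately (2.5, 1.4), which lies in quadrant Q1. The divergence there is about -4, negative as expected for a sink.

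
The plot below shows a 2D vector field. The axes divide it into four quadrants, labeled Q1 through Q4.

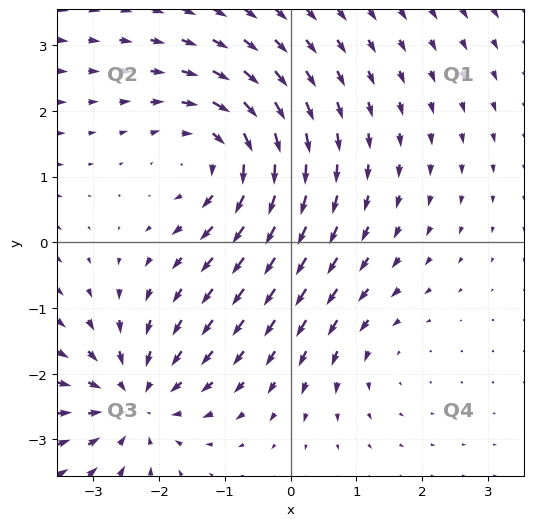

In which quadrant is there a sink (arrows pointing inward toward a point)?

The sink sits at approximately (-2.4, -2.4), which lies in quadrant Q3. The divergence there is about -4, negative as expected for a sink.

Q3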